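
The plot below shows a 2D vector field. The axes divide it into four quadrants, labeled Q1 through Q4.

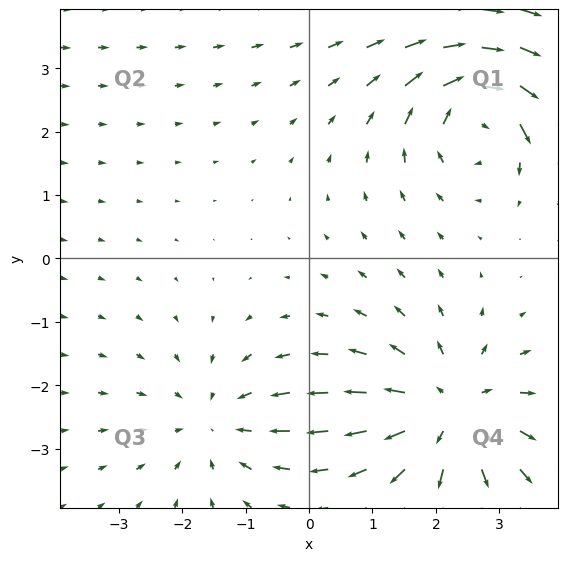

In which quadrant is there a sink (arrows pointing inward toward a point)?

Q3

The sink sits at approximately (-1.5, -2.6), which lies in quadrant Q3. The divergence there is about -3, negative as expected for a sink.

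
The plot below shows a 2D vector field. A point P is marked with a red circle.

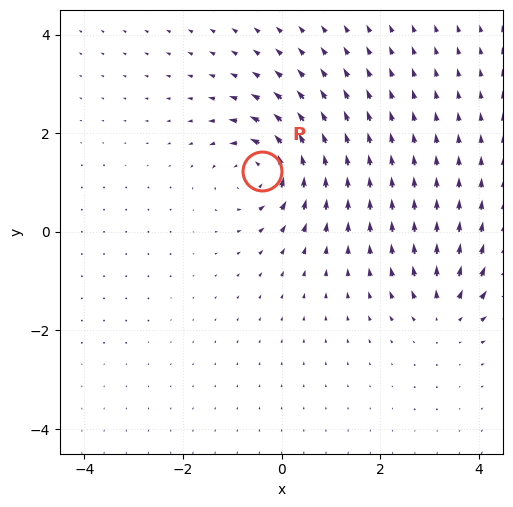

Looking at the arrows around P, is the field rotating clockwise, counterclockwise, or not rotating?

counterclockwise

Near P at (-0.4, 1.2) the arrows circulate counterclockwise. The curl (z-component) there is about +6; positive curl means counterclockwise rotation.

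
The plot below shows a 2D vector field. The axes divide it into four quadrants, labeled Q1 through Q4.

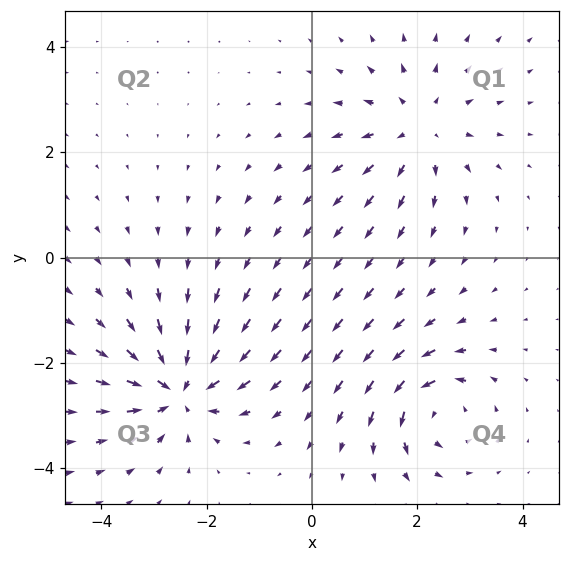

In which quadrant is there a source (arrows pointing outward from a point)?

The source sits at approximately (2.0, 2.4), which lies in quadrant Q1. The divergence there is about +3, positive as expected for a source.

Q1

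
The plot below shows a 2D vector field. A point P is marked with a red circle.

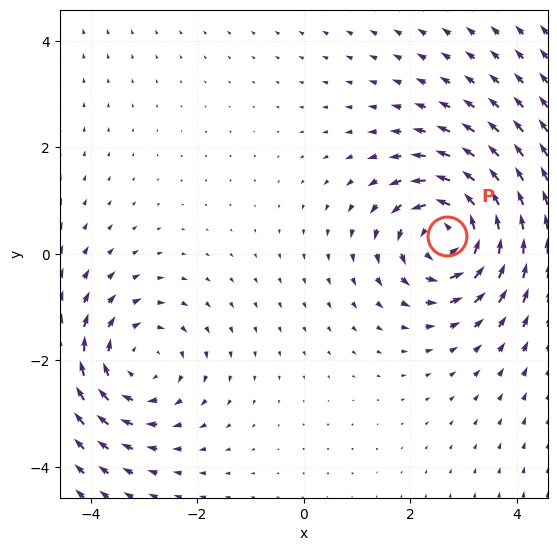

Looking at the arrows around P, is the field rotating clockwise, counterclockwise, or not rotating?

Near P at (2.7, 0.3) the arrows circulate counterclockwise. The curl (z-component) there is about +5; positive curl means counterclockwise rotation.

counterclockwise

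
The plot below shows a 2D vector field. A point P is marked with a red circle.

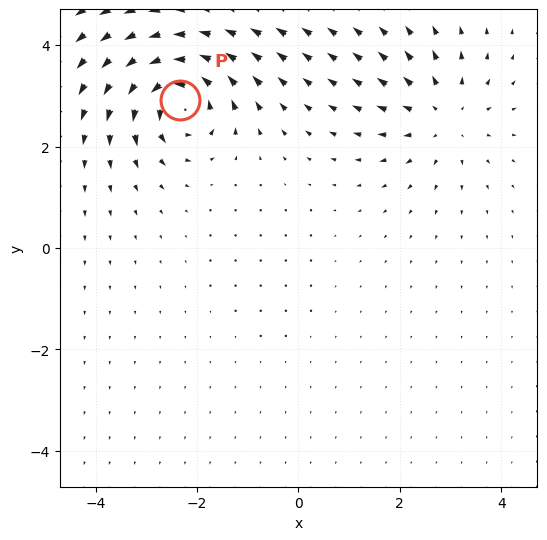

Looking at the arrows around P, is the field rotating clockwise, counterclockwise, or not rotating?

Near P at (-2.3, 2.9) the arrows circulate counterclockwise. The curl (z-component) there is about +7; positive curl means counterclockwise rotation.

counterclockwise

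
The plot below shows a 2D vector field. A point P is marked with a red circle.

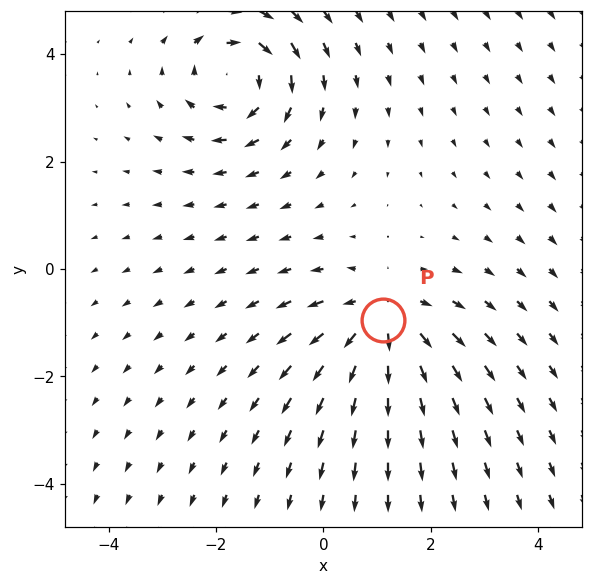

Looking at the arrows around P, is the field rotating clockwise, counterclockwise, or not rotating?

not rotating

Near P at (1.1, -1.0) the arrows show no circulation. The curl there is ≈0.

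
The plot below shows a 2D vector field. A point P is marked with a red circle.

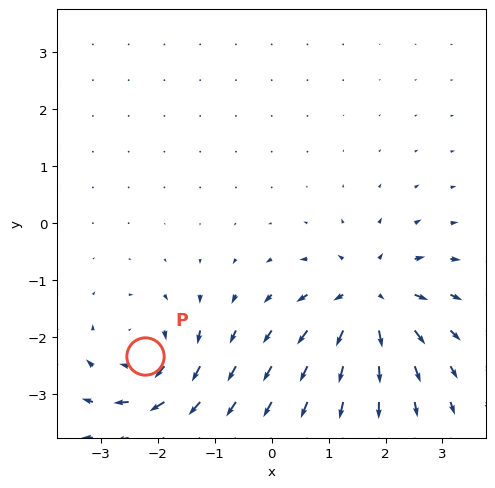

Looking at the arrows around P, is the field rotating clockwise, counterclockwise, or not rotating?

clockwise

Near P at (-2.2, -2.3) the arrows circulate clockwise. The curl (z-component) there is about -5; negative curl means clockwise rotation.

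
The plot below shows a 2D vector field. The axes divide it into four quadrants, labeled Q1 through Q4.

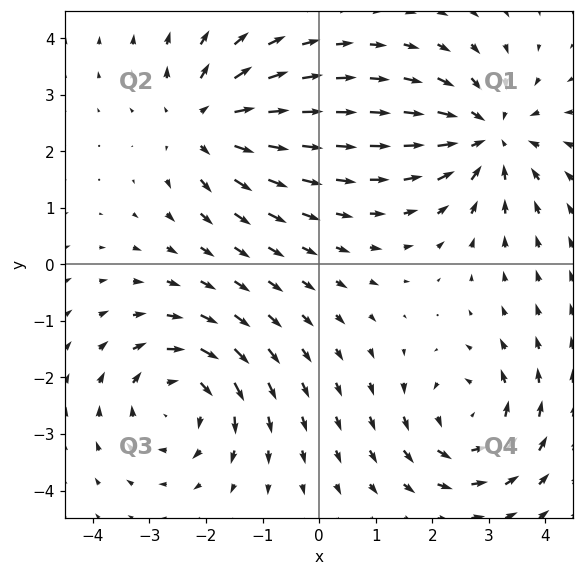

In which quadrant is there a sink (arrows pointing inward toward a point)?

The sink sits at approximately (3.0, 2.3), which lies in quadrant Q1. The divergence there is about -4, negative as expected for a sink.

Q1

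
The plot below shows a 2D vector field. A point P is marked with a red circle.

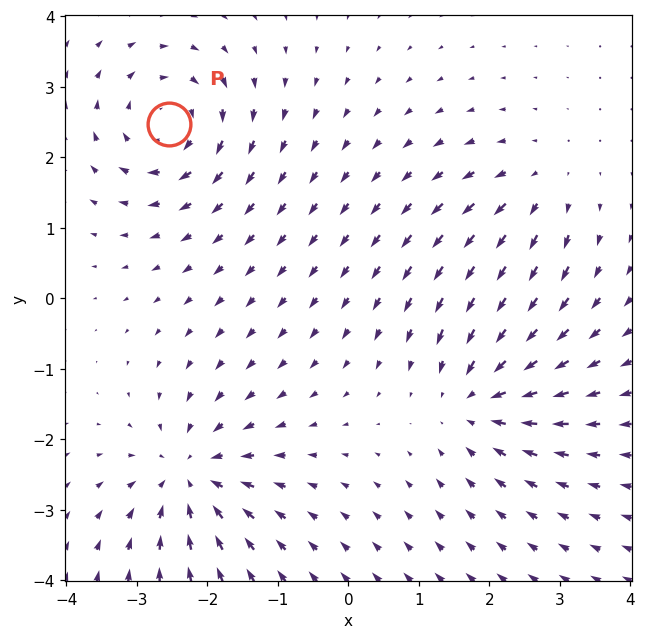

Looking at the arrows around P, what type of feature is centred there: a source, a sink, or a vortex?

At P (-2.5, 2.5) the arrows circulate clockwise. Divergence ≈0, curl about -5 — near-zero divergence with nonzero curl is a vortex.

vortex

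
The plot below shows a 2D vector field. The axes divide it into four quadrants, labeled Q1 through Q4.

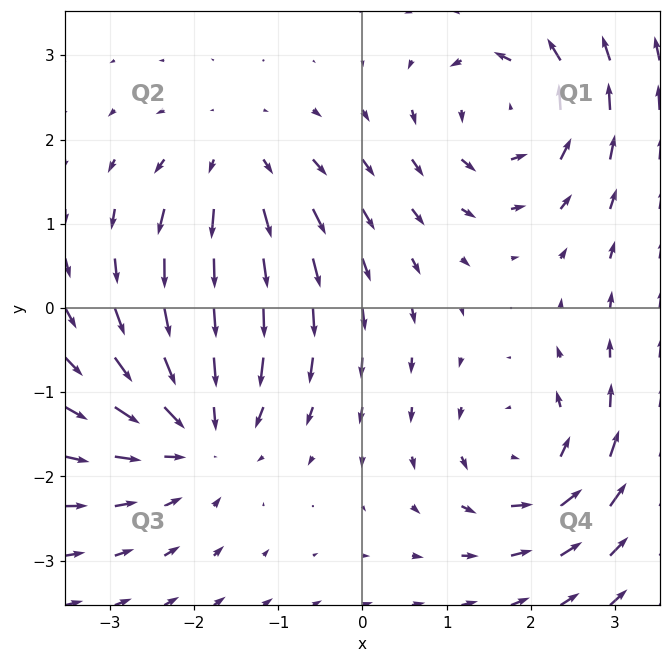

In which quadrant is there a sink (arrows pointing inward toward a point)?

The sink sits at approximately (-1.9, -1.4), which lies in quadrant Q3. The divergence there is about -4, negative as expected for a sink.

Q3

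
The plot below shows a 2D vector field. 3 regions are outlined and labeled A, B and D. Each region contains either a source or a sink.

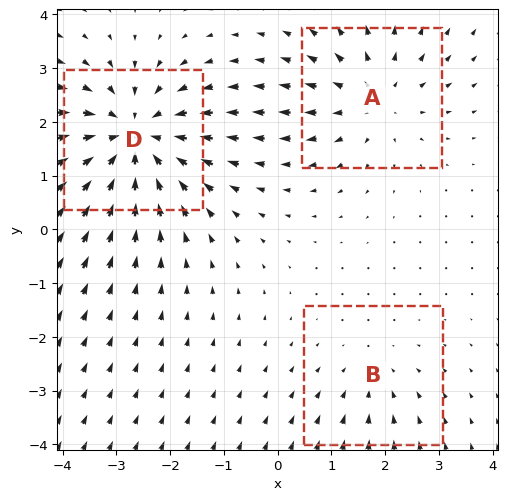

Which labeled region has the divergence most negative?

D

Divergence at each region's feature centre — A: about +3, B: about -2, D: about -4. Region D is most negative.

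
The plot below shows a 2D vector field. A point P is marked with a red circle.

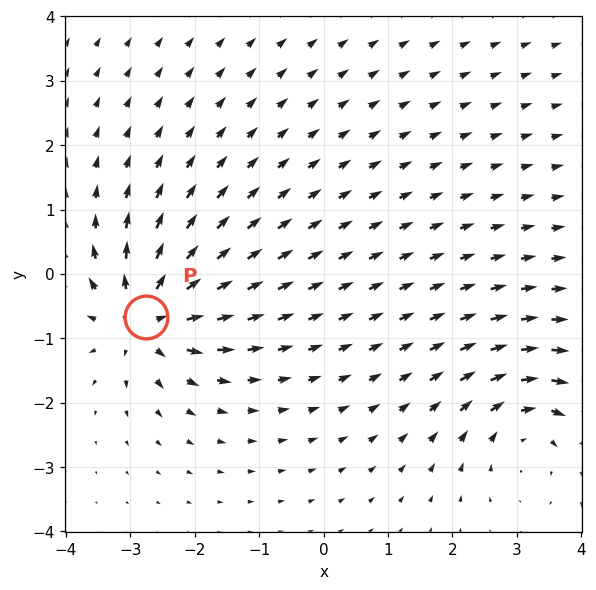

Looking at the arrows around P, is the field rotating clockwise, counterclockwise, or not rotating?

Near P at (-2.8, -0.7) the arrows show no circulation. The curl there is ≈0.

not rotating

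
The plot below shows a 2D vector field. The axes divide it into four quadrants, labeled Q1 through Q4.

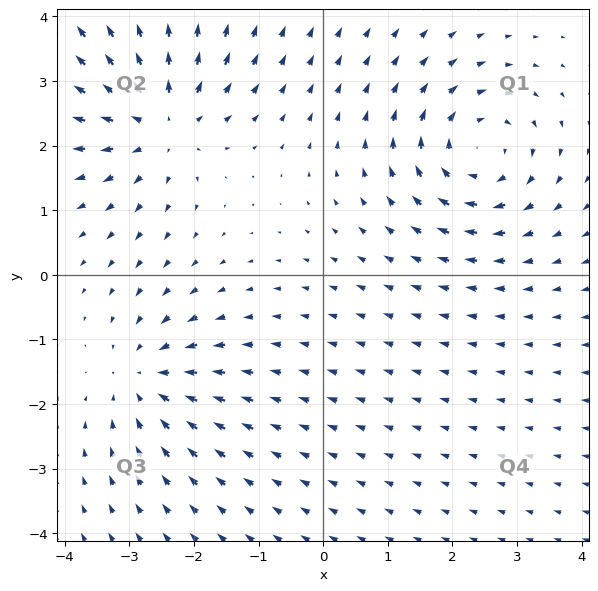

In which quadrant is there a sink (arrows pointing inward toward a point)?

Q3

The sink sits at approximately (-2.8, -1.6), which lies in quadrant Q3. The divergence there is about -4, negative as expected for a sink.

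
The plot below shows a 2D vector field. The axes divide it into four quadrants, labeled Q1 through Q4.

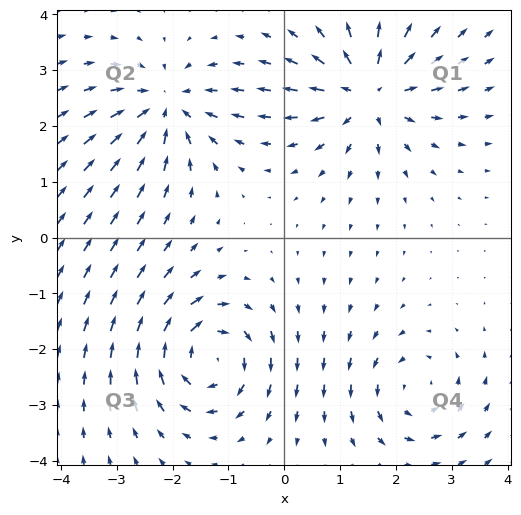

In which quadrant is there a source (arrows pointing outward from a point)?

The source sits at approximately (1.5, 2.6), which lies in quadrant Q1. The divergence there is about +6, positive as expected for a source.

Q1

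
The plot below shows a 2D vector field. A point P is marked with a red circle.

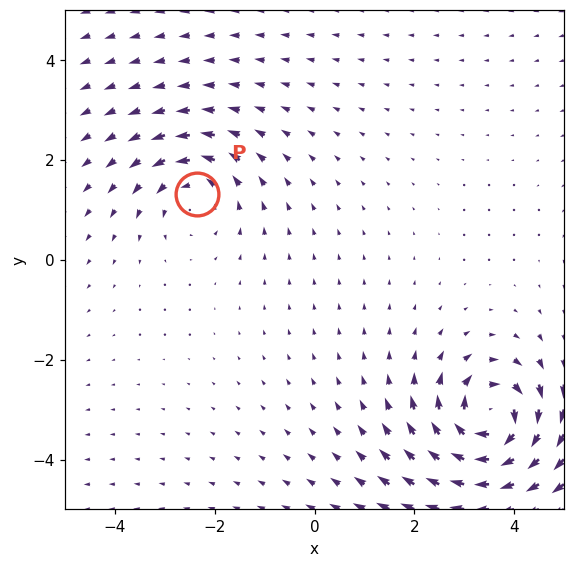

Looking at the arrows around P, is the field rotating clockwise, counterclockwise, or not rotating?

Near P at (-2.4, 1.3) the arrows circulate counterclockwise. The curl (z-component) there is about +3; positive curl means counterclockwise rotation.

counterclockwise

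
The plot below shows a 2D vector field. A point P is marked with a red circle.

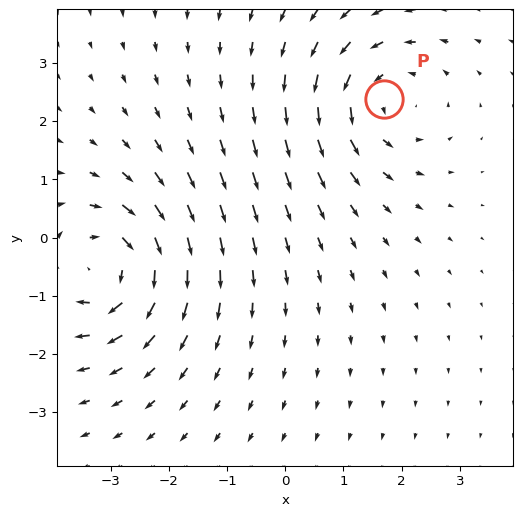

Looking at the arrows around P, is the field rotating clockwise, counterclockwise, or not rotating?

Near P at (1.7, 2.4) the arrows circulate counterclockwise. The curl (z-component) there is about +3; positive curl means counterclockwise rotation.

counterclockwise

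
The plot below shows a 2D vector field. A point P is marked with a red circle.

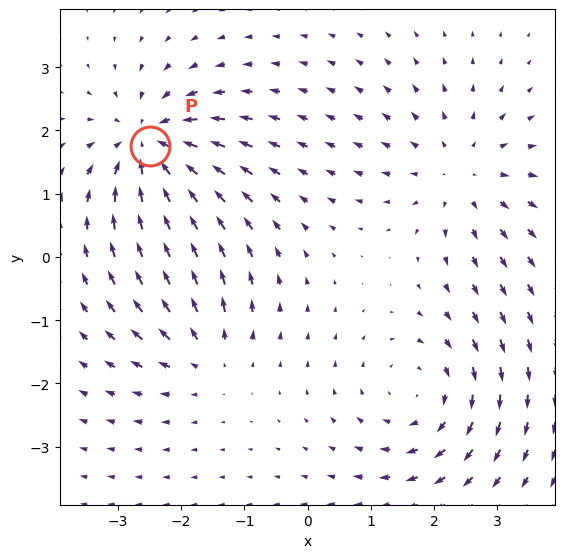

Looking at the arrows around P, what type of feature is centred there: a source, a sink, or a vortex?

At P (-2.5, 1.8) the arrows converge inward. Divergence about -6, curl ≈0 — negative divergence with near-zero curl is a sink.

sink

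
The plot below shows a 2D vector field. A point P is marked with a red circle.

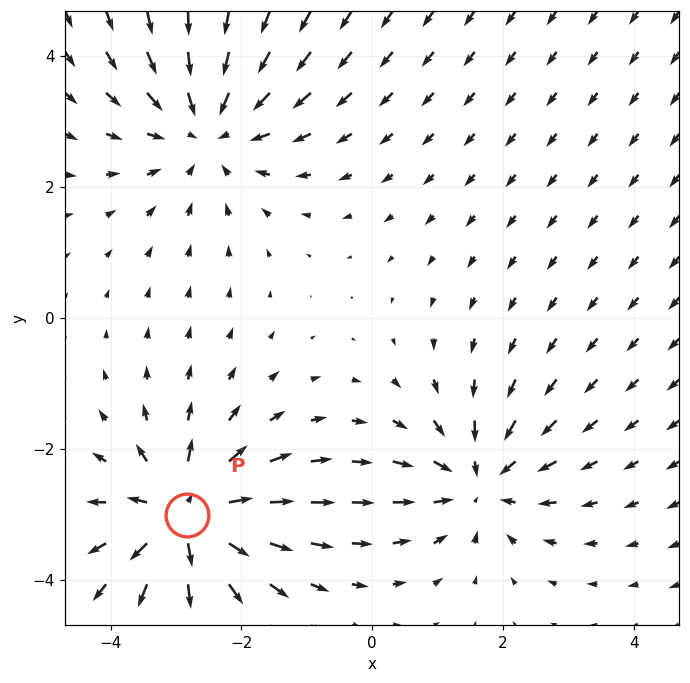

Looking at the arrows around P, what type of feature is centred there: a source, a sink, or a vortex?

At P (-2.8, -3.0) the arrows spread outward. Divergence about +5, curl ≈0 — positive divergence with near-zero curl is a source.

source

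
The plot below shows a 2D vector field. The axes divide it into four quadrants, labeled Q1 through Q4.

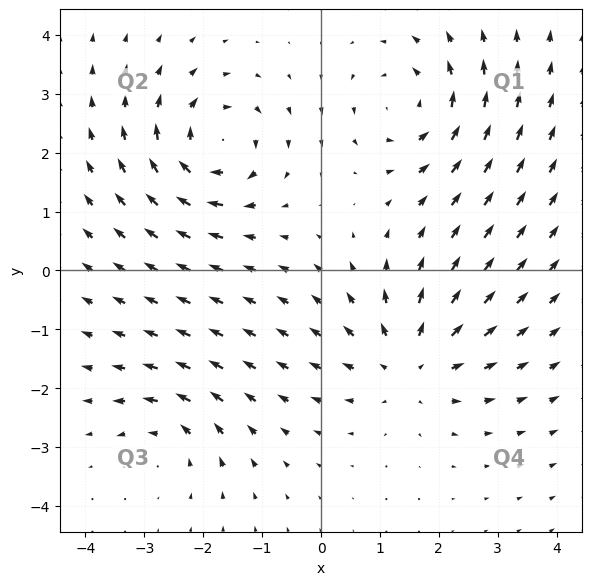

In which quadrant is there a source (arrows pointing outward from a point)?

Q4

The source sits at approximately (1.5, -1.6), which lies in quadrant Q4. The divergence there is about +4, positive as expected for a source.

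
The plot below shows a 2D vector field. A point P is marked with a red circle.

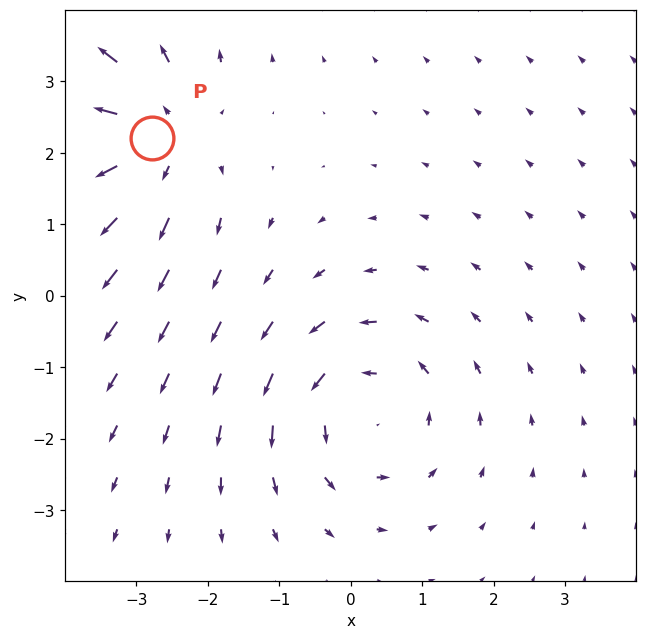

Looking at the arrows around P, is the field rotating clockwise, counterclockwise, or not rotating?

Near P at (-2.8, 2.2) the arrows show no circulation. The curl there is ≈0.

not rotating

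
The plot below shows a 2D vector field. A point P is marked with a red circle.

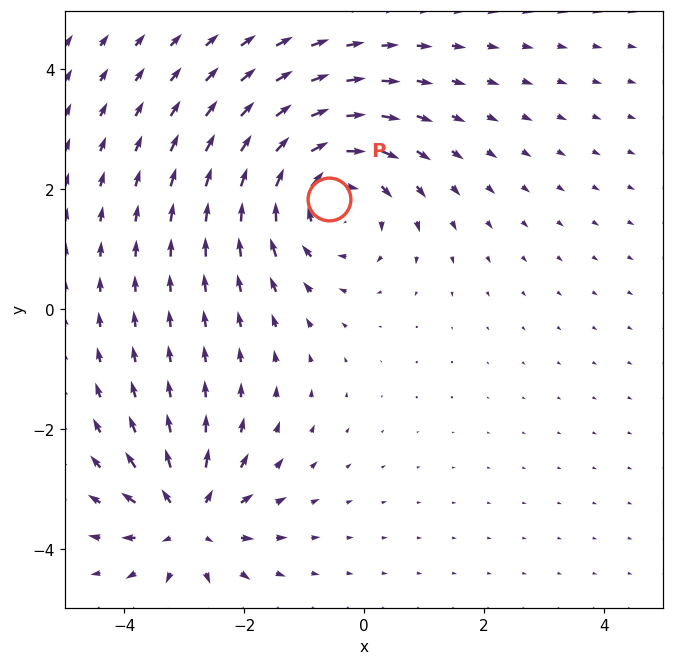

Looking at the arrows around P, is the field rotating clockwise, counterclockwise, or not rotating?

Near P at (-0.6, 1.8) the arrows circulate clockwise. The curl (z-component) there is about -3; negative curl means clockwise rotation.

clockwise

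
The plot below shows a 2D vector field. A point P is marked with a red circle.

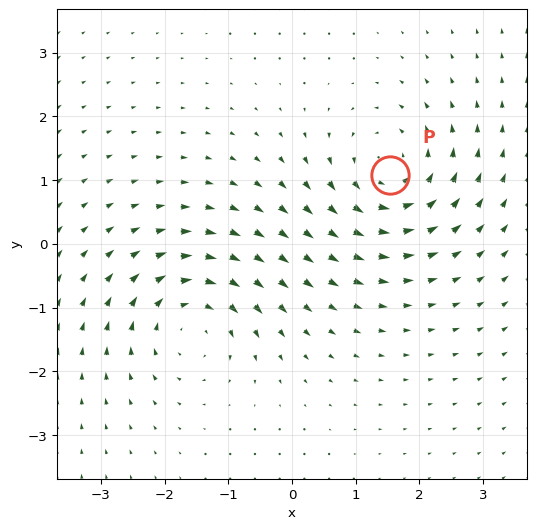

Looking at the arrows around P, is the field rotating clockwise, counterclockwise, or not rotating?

counterclockwise

Near P at (1.5, 1.1) the arrows circulate counterclockwise. The curl (z-component) there is about +5; positive curl means counterclockwise rotation.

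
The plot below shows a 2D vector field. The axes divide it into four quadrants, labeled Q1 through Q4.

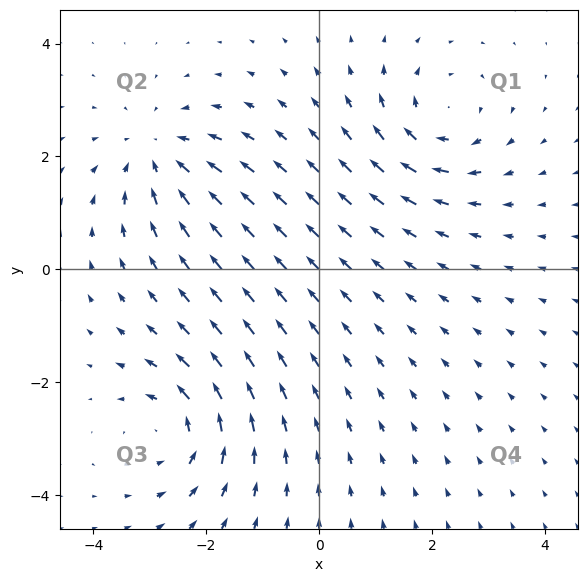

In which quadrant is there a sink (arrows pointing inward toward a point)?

Q2

The sink sits at approximately (-2.9, 2.0), which lies in quadrant Q2. The divergence there is about -4, negative as expected for a sink.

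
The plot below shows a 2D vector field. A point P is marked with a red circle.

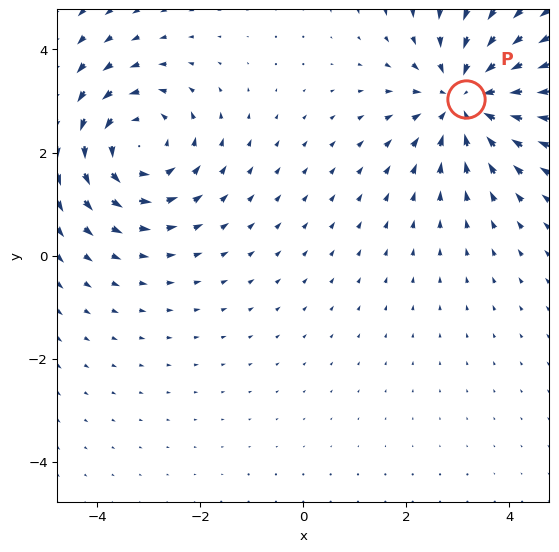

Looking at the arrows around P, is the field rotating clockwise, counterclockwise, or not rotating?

not rotating

Near P at (3.2, 3.0) the arrows show no circulation. The curl there is ≈0.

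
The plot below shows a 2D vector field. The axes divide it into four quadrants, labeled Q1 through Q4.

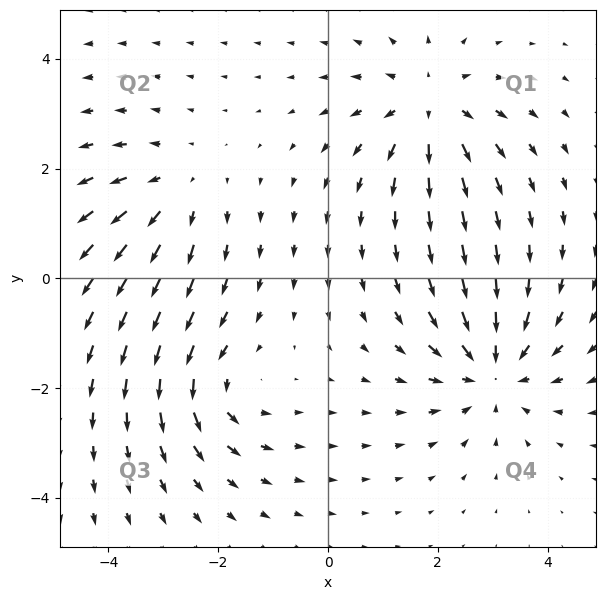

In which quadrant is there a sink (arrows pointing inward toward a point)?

Q4

The sink sits at approximately (3.0, -1.7), which lies in quadrant Q4. The divergence there is about -4, negative as expected for a sink.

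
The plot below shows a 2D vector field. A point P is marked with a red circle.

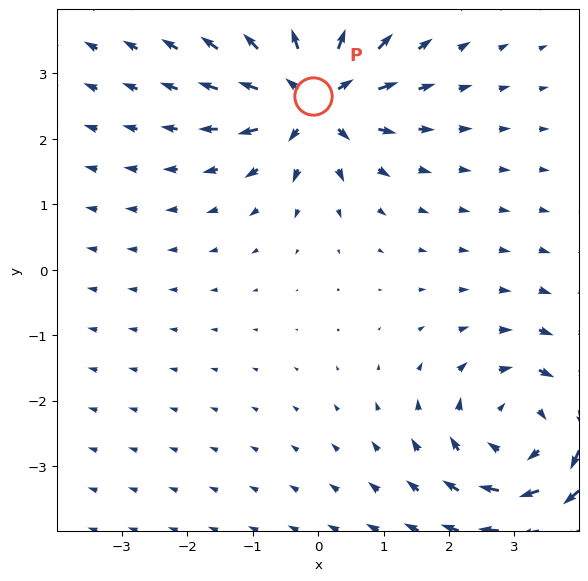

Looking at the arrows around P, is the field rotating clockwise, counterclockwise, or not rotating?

not rotating

Near P at (-0.1, 2.6) the arrows show no circulation. The curl there is ≈0.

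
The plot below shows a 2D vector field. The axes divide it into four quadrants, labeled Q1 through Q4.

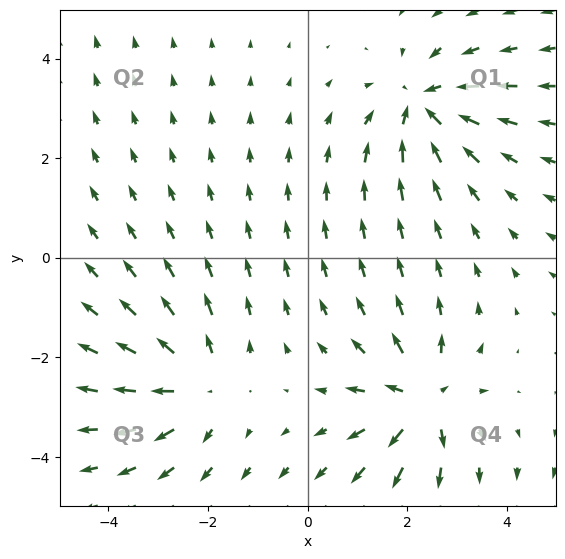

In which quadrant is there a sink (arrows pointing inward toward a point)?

Q1

The sink sits at approximately (2.3, 3.1), which lies in quadrant Q1. The divergence there is about -3, negative as expected for a sink.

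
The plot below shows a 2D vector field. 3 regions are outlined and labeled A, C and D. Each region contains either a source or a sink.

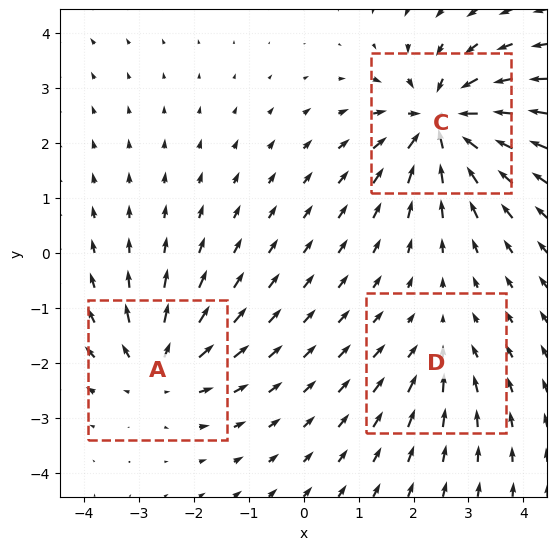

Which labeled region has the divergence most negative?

Divergence at each region's feature centre — A: about +4, C: about -6, D: about -2. Region C is most negative.

C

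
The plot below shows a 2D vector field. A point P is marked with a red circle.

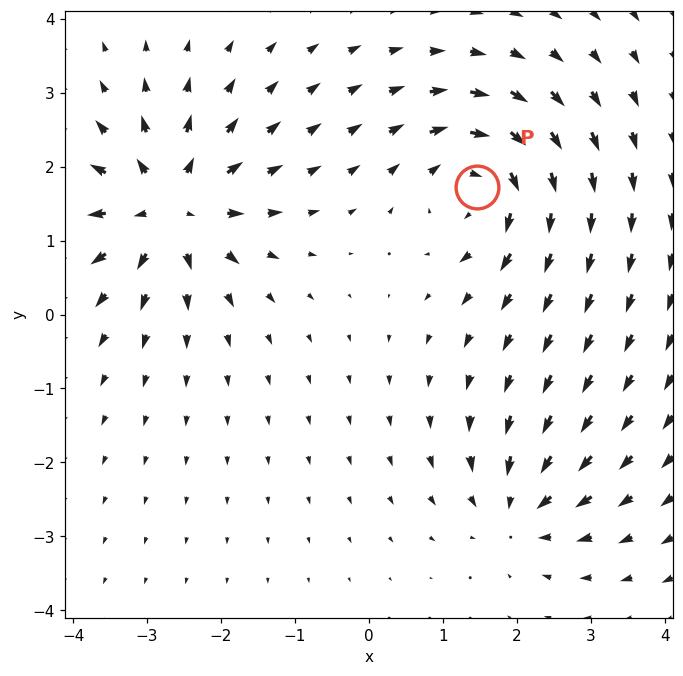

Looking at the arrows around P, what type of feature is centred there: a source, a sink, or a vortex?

vortex

At P (1.5, 1.7) the arrows circulate clockwise. Divergence ≈0, curl about -6 — near-zero divergence with nonzero curl is a vortex.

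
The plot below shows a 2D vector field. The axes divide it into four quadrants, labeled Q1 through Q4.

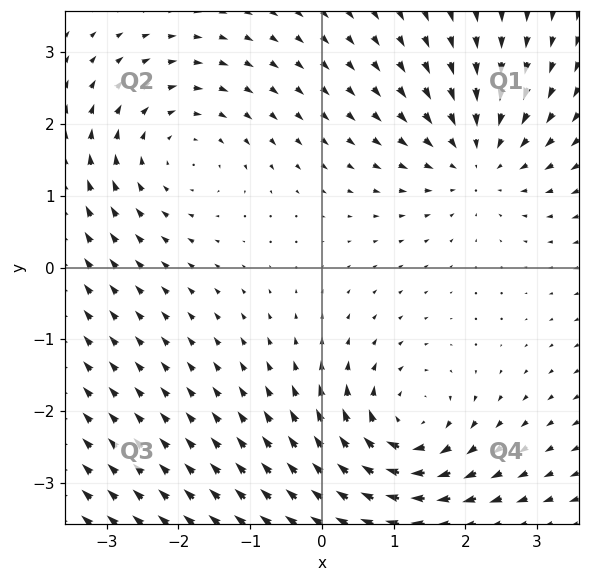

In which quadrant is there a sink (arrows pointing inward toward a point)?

Q1

The sink sits at approximately (2.2, 1.5), which lies in quadrant Q1. The divergence there is about -4, negative as expected for a sink.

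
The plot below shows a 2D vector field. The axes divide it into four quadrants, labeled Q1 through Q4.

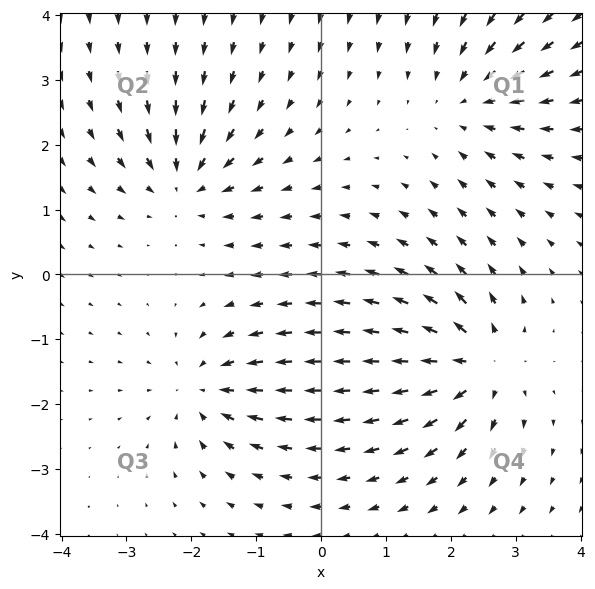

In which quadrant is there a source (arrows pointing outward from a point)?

Q4

The source sits at approximately (2.4, -1.4), which lies in quadrant Q4. The divergence there is about +6, positive as expected for a source.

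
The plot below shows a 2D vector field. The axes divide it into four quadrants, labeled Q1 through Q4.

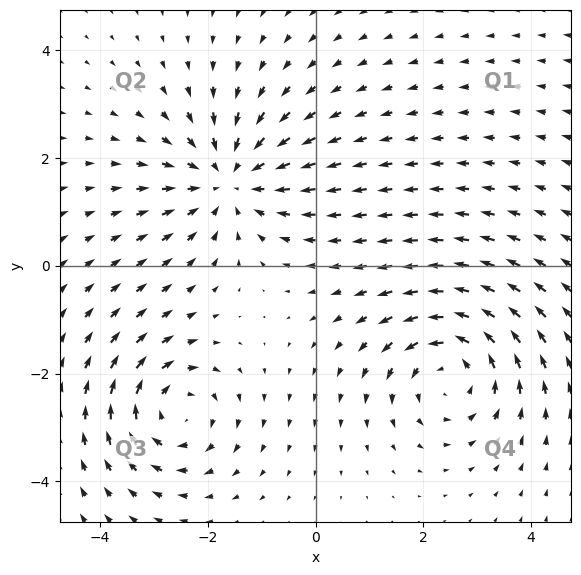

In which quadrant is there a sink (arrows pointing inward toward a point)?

Q2

The sink sits at approximately (-1.6, 1.6), which lies in quadrant Q2. The divergence there is about -3, negative as expected for a sink.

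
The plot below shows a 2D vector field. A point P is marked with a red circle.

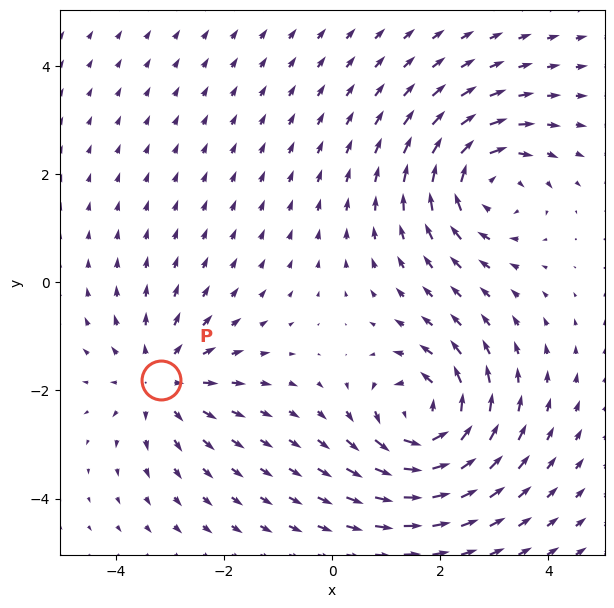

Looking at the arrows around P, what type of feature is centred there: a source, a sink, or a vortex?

source

At P (-3.2, -1.8) the arrows spread outward. Divergence about +4, curl ≈0 — positive divergence with near-zero curl is a source.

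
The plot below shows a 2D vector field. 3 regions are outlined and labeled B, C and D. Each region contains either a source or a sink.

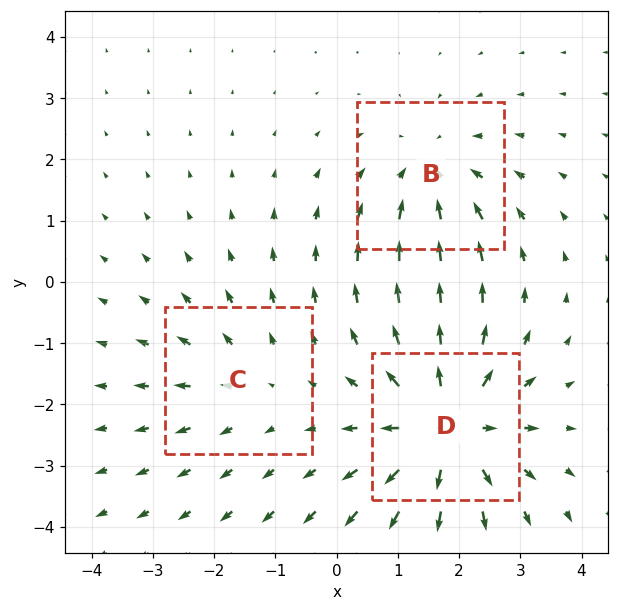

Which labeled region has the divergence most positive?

Divergence at each region's feature centre — B: about -3, C: about +2, D: about +5. Region D is most positive.

D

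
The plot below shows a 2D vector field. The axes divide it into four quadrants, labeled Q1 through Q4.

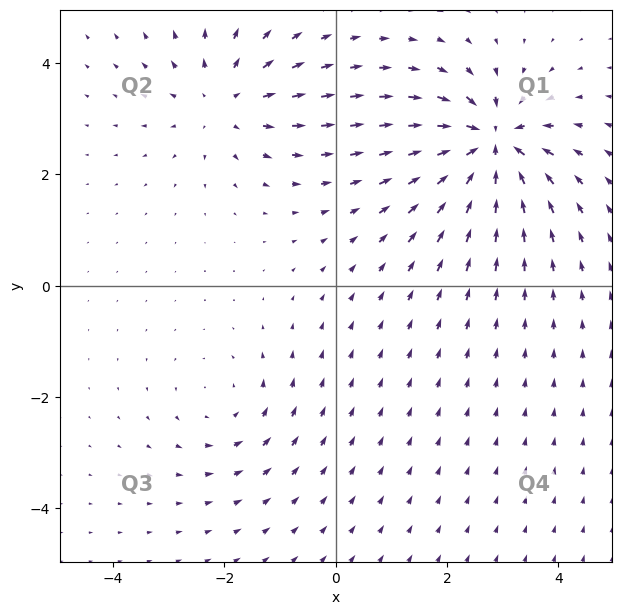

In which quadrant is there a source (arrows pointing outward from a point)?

Q2

The source sits at approximately (-2.0, 3.3), which lies in quadrant Q2. The divergence there is about +3, positive as expected for a source.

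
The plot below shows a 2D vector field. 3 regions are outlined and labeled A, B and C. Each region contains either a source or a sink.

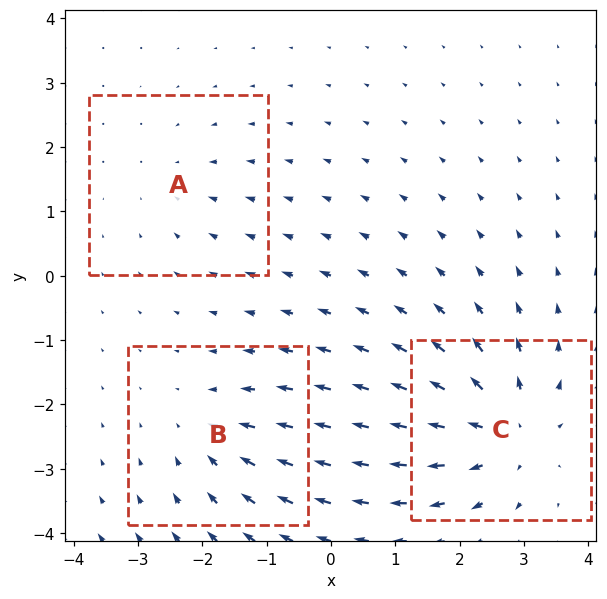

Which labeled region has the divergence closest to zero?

A

Divergence at each region's feature centre — A: about -2, B: about -3, C: about +5. Region A is closest to zero.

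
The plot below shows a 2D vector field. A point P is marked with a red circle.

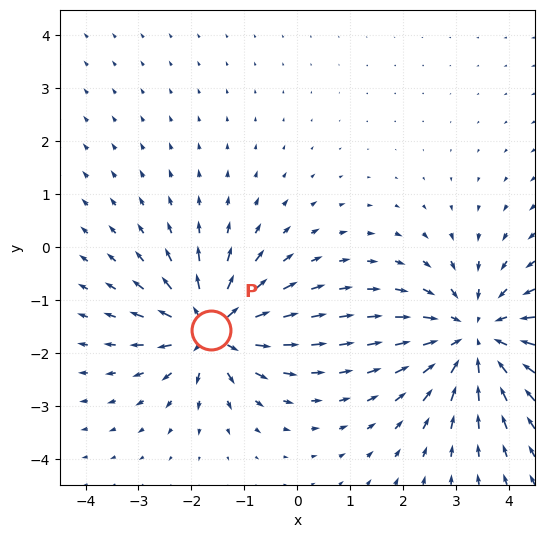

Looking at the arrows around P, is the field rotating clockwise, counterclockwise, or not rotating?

Near P at (-1.6, -1.6) the arrows show no circulation. The curl there is ≈0.

not rotating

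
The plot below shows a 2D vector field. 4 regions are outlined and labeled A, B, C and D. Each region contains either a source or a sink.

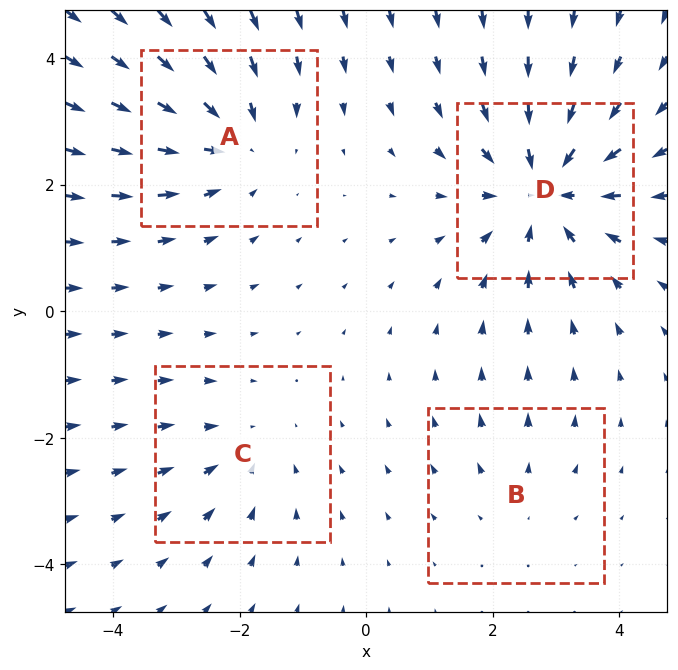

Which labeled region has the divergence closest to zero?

B

Divergence at each region's feature centre — A: about -4, B: about +2, C: about -3, D: about -6. Region B is closest to zero.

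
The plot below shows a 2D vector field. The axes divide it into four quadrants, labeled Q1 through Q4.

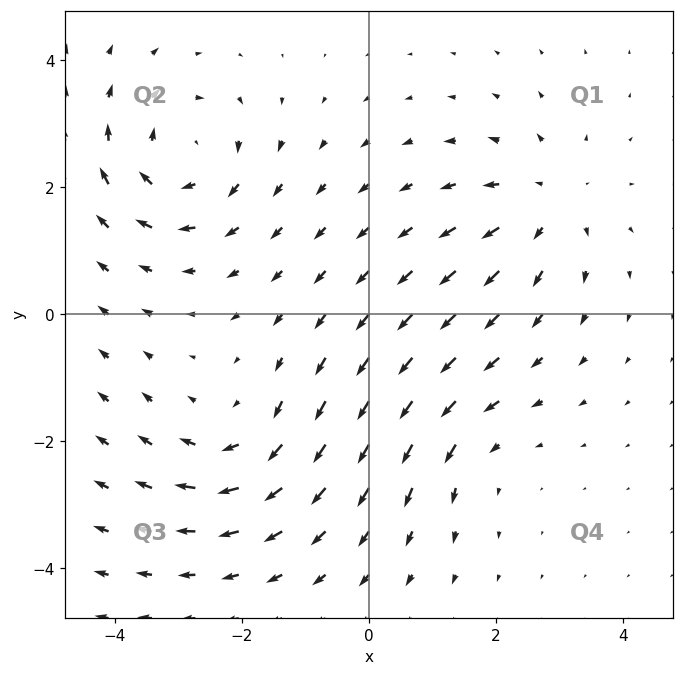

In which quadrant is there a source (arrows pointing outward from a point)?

Q1

The source sits at approximately (2.8, 1.7), which lies in quadrant Q1. The divergence there is about +4, positive as expected for a source.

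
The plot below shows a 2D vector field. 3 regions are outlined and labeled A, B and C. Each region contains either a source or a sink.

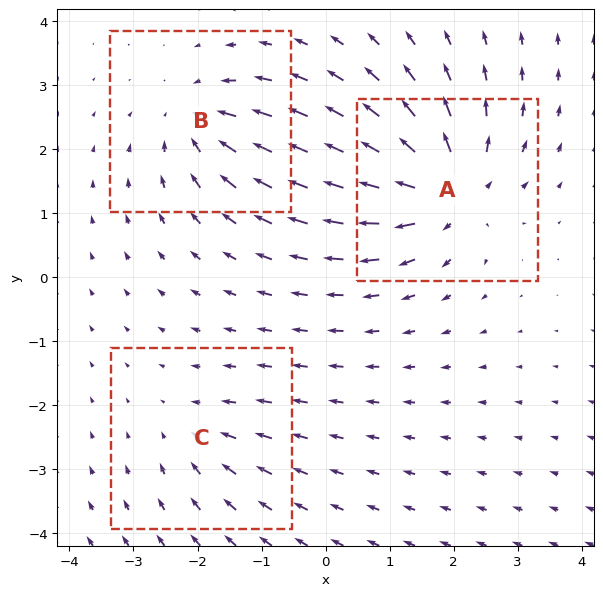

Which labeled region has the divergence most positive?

A

Divergence at each region's feature centre — A: about +6, B: about -4, C: about -2. Region A is most positive.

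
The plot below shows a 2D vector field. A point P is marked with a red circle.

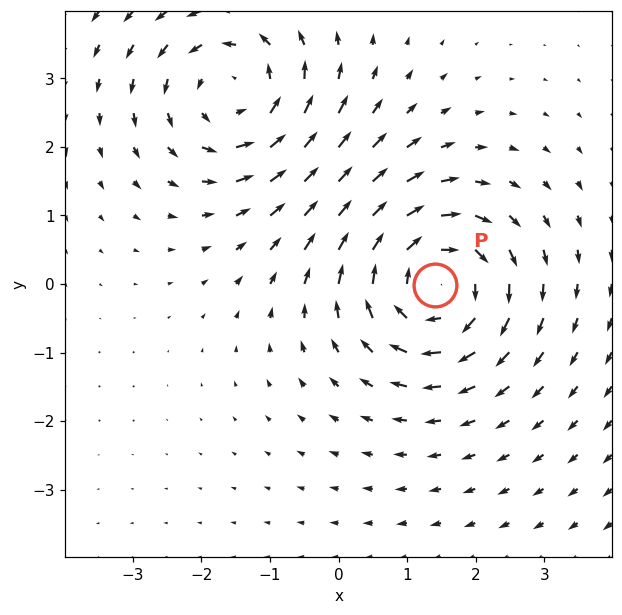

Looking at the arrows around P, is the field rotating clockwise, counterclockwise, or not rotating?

clockwise

Near P at (1.4, -0.0) the arrows circulate clockwise. The curl (z-component) there is about -5; negative curl means clockwise rotation.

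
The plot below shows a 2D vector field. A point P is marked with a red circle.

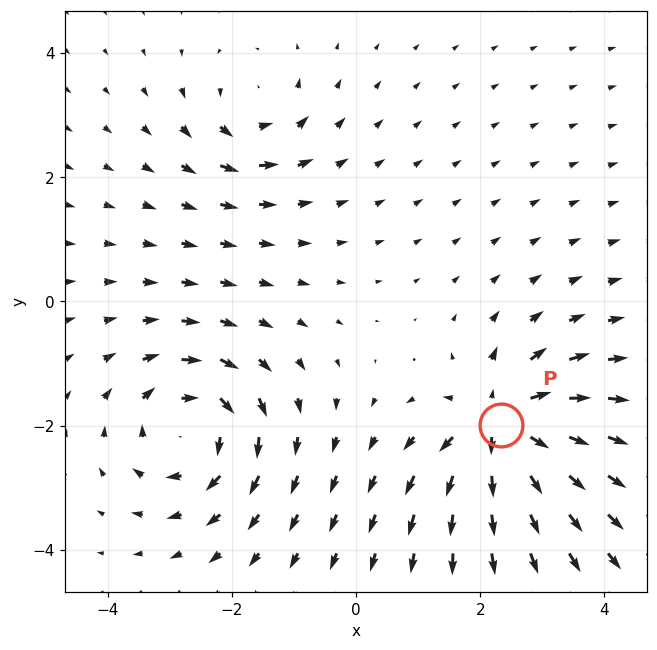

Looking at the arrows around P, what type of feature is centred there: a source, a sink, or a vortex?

source

At P (2.3, -2.0) the arrows spread outward. Divergence about +7, curl ≈0 — positive divergence with near-zero curl is a source.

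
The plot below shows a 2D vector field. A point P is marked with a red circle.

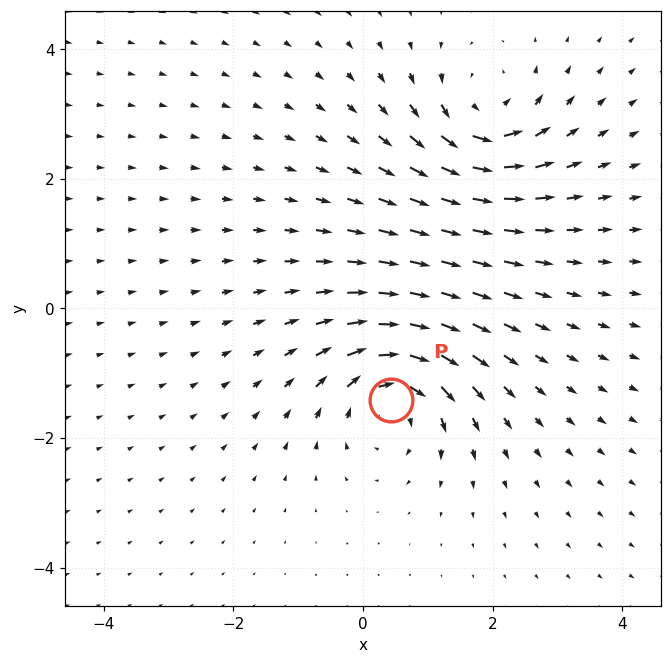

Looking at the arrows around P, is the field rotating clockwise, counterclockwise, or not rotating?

clockwise

Near P at (0.4, -1.4) the arrows circulate clockwise. The curl (z-component) there is about -6; negative curl means clockwise rotation.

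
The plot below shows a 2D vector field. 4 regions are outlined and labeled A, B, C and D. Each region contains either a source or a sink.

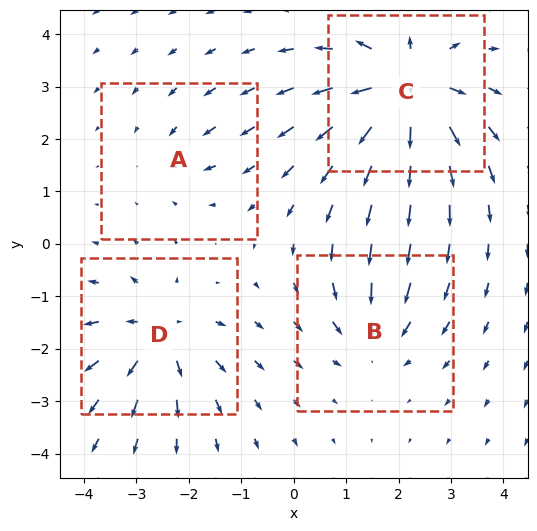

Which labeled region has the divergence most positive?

C

Divergence at each region's feature centre — A: about -2, B: about -4, C: about +8, D: about +5. Region C is most positive.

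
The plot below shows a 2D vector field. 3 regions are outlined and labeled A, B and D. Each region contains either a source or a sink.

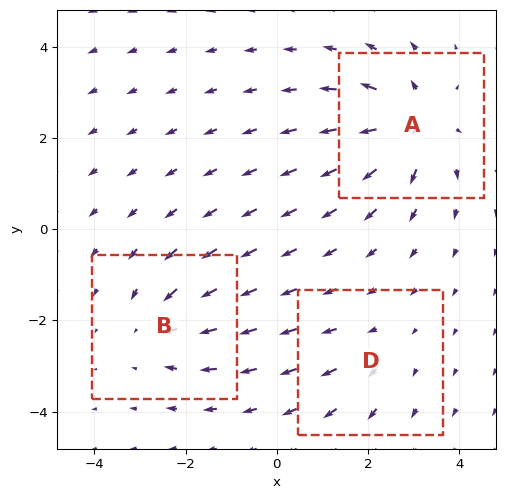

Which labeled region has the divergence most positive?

Divergence at each region's feature centre — A: about +5, B: about -3, D: about +2. Region A is most positive.

A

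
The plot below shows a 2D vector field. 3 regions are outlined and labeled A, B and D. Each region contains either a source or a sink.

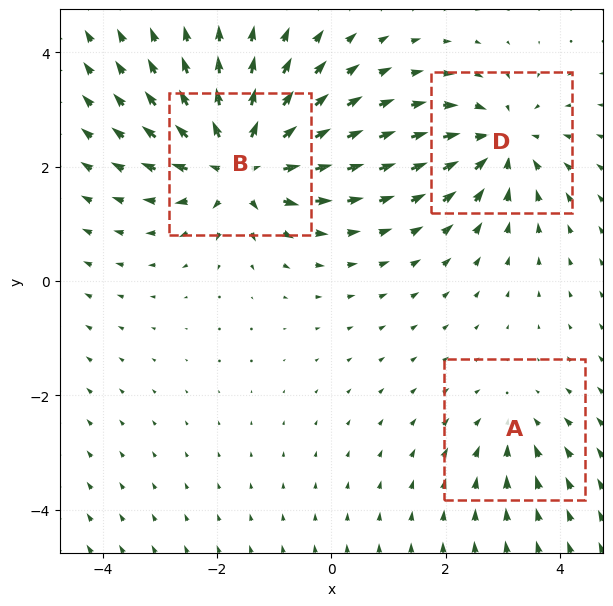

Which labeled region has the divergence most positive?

Divergence at each region's feature centre — A: about -2, B: about +6, D: about -4. Region B is most positive.

B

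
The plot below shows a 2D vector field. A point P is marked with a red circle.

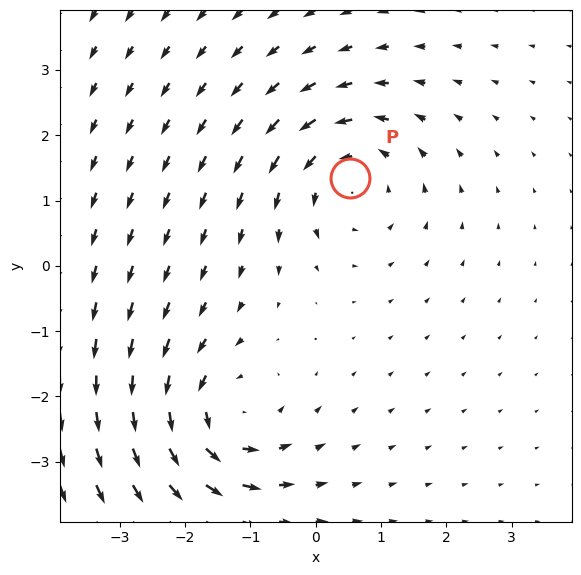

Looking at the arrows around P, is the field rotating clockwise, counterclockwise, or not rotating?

Near P at (0.5, 1.3) the arrows circulate counterclockwise. The curl (z-component) there is about +5; positive curl means counterclockwise rotation.

counterclockwise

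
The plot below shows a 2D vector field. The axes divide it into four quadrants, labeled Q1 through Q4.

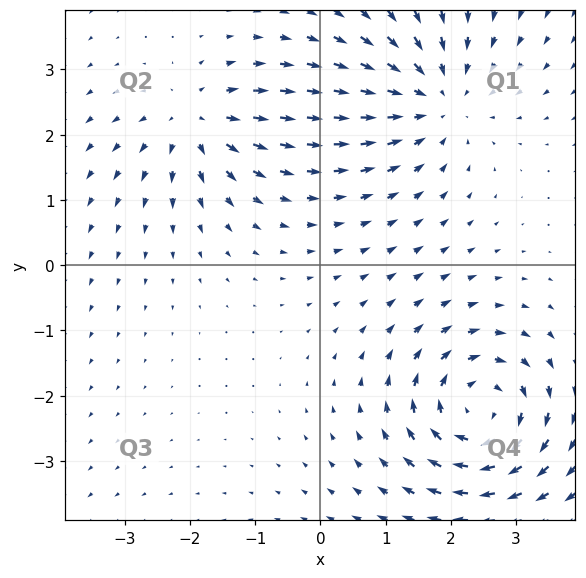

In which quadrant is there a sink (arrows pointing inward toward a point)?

The sink sits at approximately (1.8, 2.6), which lies in quadrant Q1. The divergence there is about -4, negative as expected for a sink.

Q1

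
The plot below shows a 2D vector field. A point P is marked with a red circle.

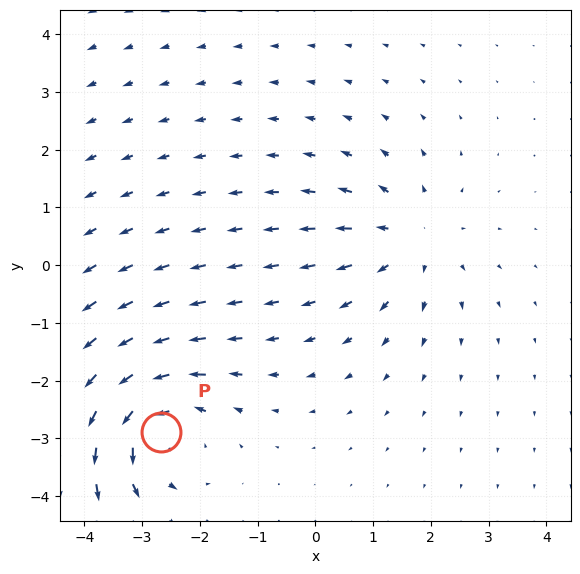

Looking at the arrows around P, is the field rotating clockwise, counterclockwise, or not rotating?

counterclockwise

Near P at (-2.7, -2.9) the arrows circulate counterclockwise. The curl (z-component) there is about +5; positive curl means counterclockwise rotation.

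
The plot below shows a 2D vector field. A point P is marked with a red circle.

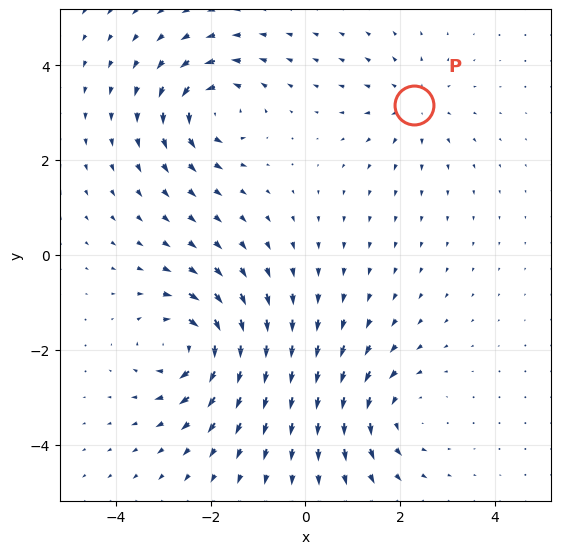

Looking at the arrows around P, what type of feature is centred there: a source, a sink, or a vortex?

At P (2.3, 3.2) the arrows spread outward. Divergence about +3, curl ≈0 — positive divergence with near-zero curl is a source.

source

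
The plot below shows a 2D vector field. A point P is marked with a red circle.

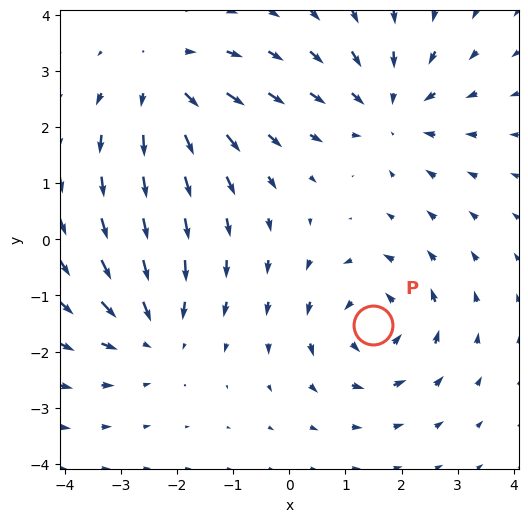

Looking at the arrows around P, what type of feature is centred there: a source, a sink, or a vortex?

vortex

At P (1.5, -1.5) the arrows circulate counterclockwise. Divergence ≈0, curl about +5 — near-zero divergence with nonzero curl is a vortex.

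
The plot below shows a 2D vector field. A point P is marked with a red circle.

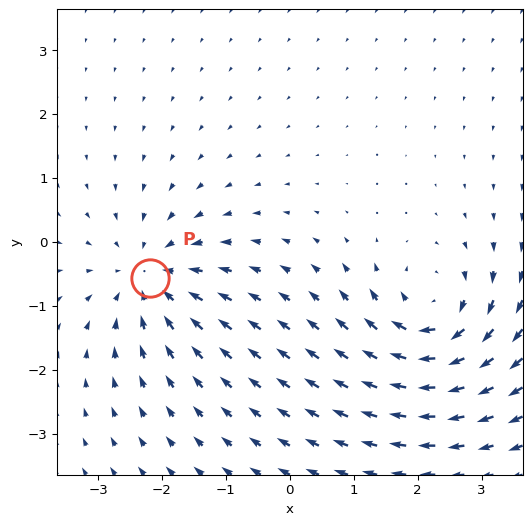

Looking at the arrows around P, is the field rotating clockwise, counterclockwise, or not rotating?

Near P at (-2.2, -0.6) the arrows show no circulation. The curl there is ≈0.

not rotating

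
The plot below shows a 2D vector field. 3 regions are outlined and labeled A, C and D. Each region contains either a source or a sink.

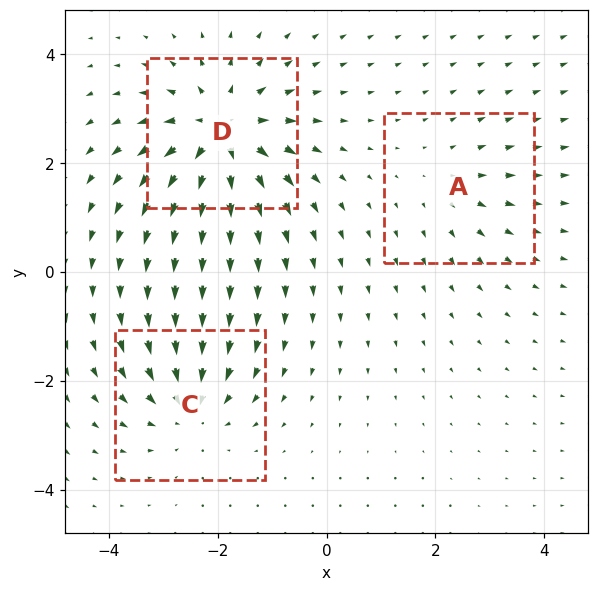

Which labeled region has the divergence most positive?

D

Divergence at each region's feature centre — A: about +2, C: about -4, D: about +5. Region D is most positive.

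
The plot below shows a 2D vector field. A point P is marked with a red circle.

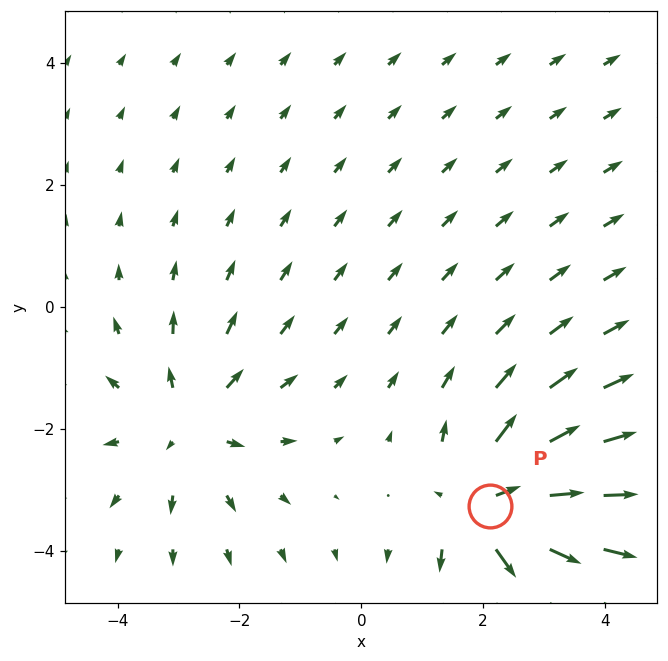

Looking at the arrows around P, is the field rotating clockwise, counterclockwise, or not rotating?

Near P at (2.1, -3.3) the arrows show no circulation. The curl there is ≈0.

not rotating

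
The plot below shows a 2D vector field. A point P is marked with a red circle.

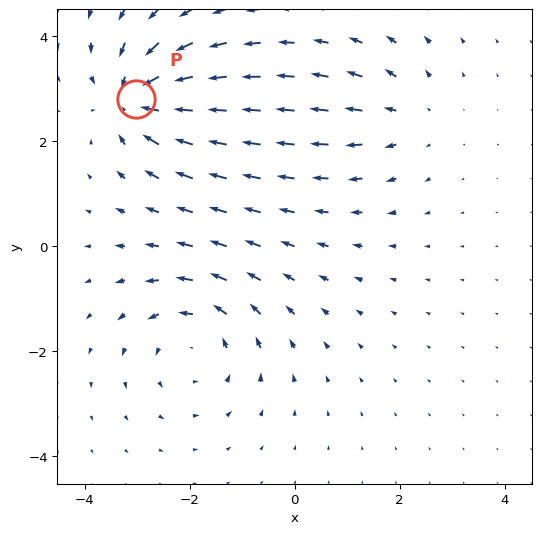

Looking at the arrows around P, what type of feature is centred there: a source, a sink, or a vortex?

At P (-3.0, 2.8) the arrows converge inward. Divergence about -6, curl ≈0 — negative divergence with near-zero curl is a sink.

sink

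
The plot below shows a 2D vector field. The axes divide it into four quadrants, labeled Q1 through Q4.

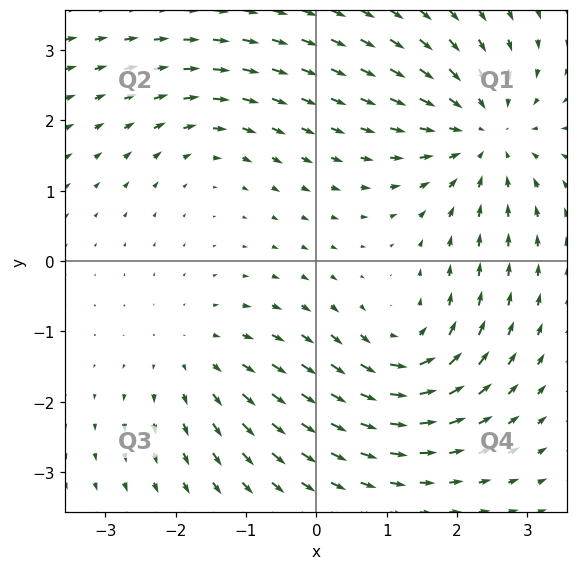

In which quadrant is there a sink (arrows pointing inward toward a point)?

Q1

The sink sits at approximately (2.4, 1.8), which lies in quadrant Q1. The divergence there is about -5, negative as expected for a sink.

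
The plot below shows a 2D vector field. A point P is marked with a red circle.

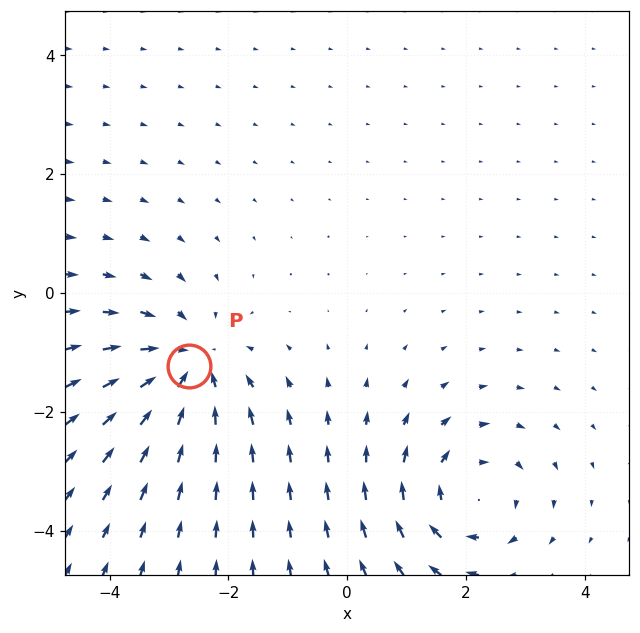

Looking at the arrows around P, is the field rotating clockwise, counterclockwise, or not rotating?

Near P at (-2.7, -1.2) the arrows show no circulation. The curl there is ≈0.

not rotating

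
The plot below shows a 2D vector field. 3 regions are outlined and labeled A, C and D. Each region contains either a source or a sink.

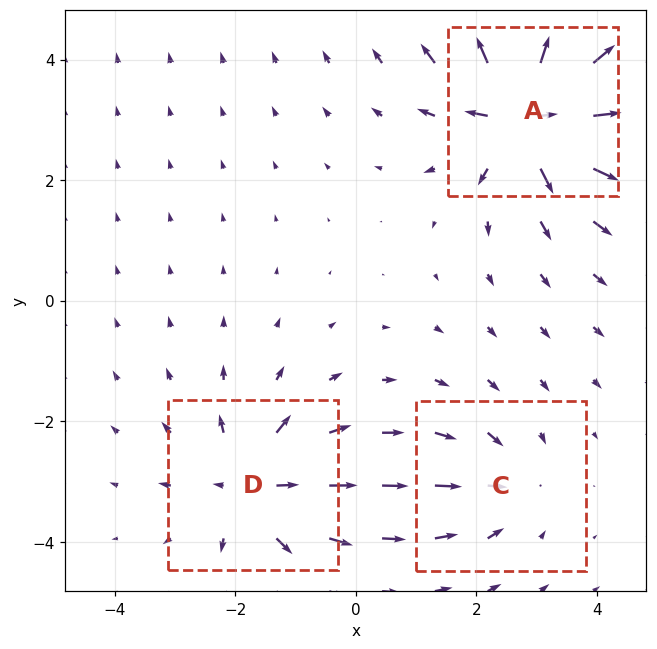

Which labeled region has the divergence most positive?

A

Divergence at each region's feature centre — A: about +6, C: about -2, D: about +4. Region A is most positive.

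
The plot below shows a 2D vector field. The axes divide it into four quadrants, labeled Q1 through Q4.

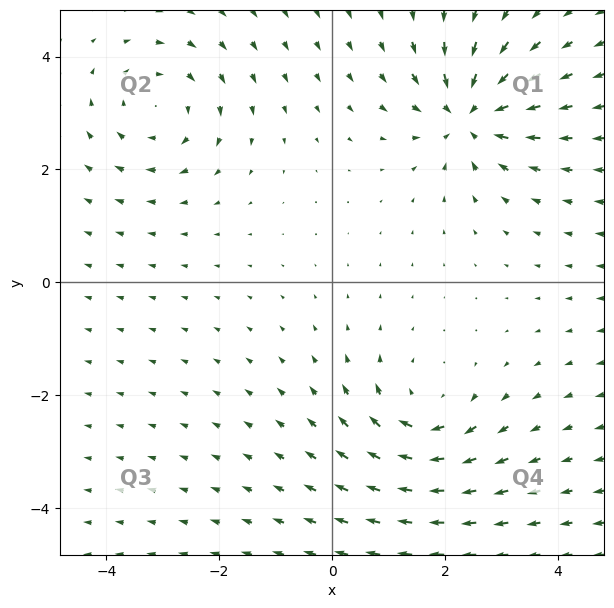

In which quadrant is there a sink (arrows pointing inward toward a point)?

The sink sits at approximately (2.4, 3.0), which lies in quadrant Q1. The divergence there is about -4, negative as expected for a sink.

Q1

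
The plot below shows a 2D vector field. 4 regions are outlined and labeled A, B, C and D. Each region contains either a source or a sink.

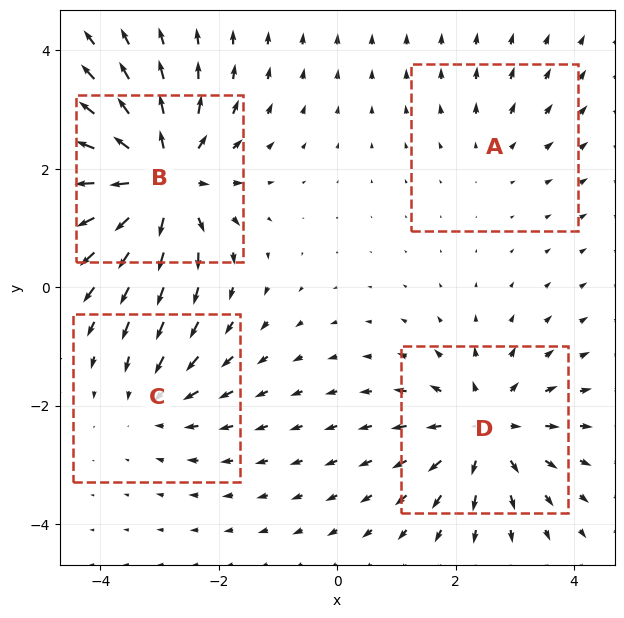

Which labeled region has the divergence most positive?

B

Divergence at each region's feature centre — A: about +2, B: about +7, C: about -3, D: about +5. Region B is most positive.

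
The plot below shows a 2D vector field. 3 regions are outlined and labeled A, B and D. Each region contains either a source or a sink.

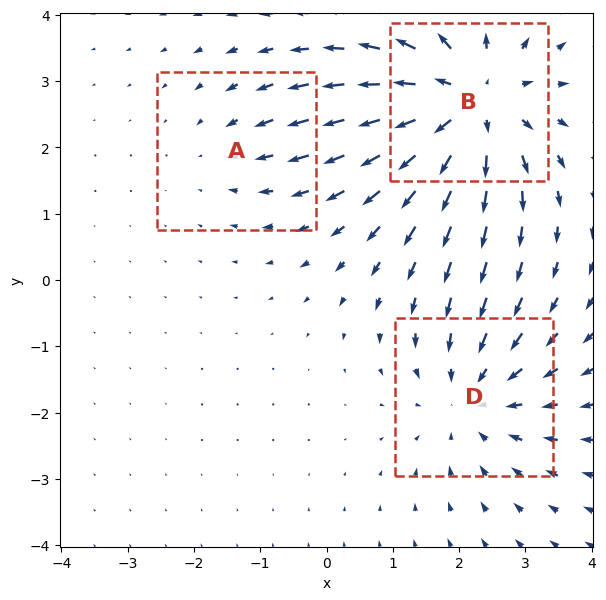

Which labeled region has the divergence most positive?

Divergence at each region's feature centre — A: about -2, B: about +5, D: about -3. Region B is most positive.

B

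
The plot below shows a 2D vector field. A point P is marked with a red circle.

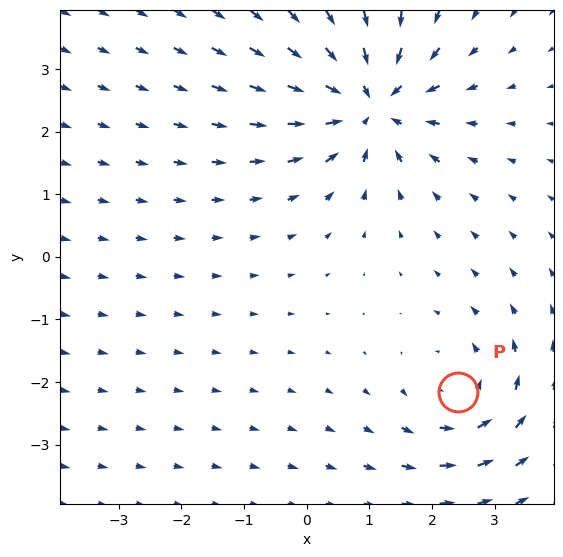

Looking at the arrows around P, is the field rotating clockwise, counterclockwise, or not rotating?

Near P at (2.4, -2.2) the arrows circulate counterclockwise. The curl (z-component) there is about +3; positive curl means counterclockwise rotation.

counterclockwise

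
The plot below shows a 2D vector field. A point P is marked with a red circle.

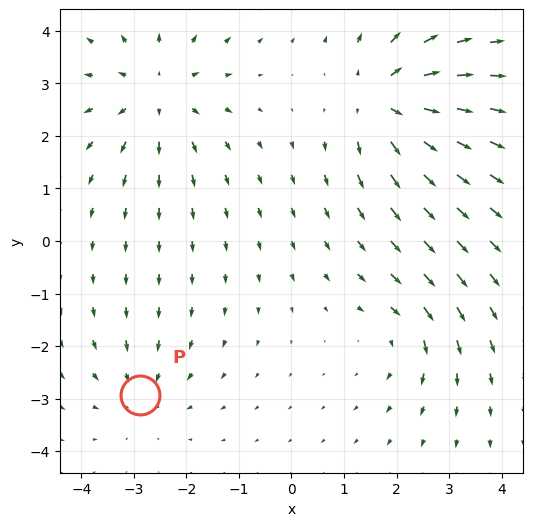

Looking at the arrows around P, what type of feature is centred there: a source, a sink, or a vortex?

sink

At P (-2.9, -2.9) the arrows converge inward. Divergence about -3, curl ≈0 — negative divergence with near-zero curl is a sink.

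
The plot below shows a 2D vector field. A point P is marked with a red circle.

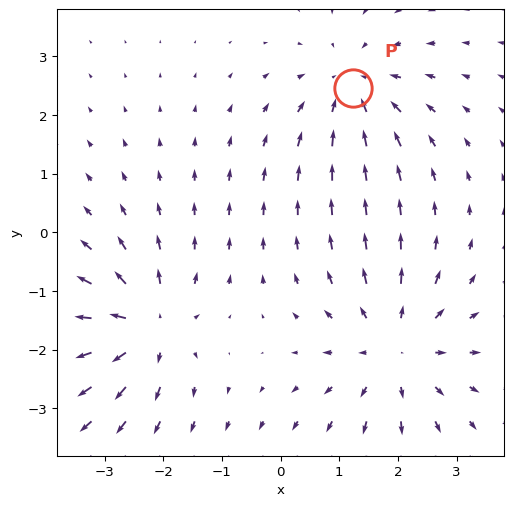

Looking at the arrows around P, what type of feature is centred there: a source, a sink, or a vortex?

At P (1.2, 2.5) the arrows converge inward. Divergence about -4, curl ≈0 — negative divergence with near-zero curl is a sink.

sink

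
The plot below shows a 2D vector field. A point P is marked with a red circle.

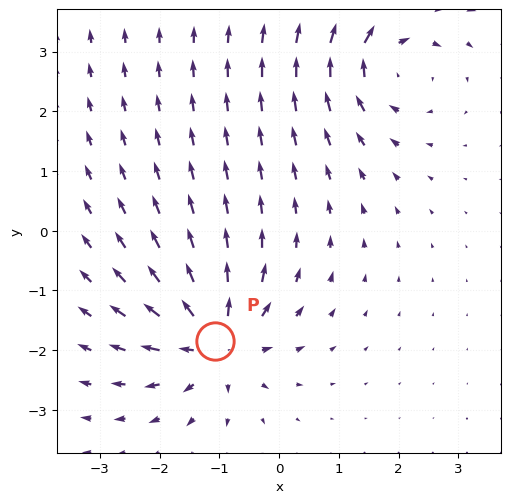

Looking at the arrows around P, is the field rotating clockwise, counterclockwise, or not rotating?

not rotating

Near P at (-1.1, -1.8) the arrows show no circulation. The curl there is ≈0.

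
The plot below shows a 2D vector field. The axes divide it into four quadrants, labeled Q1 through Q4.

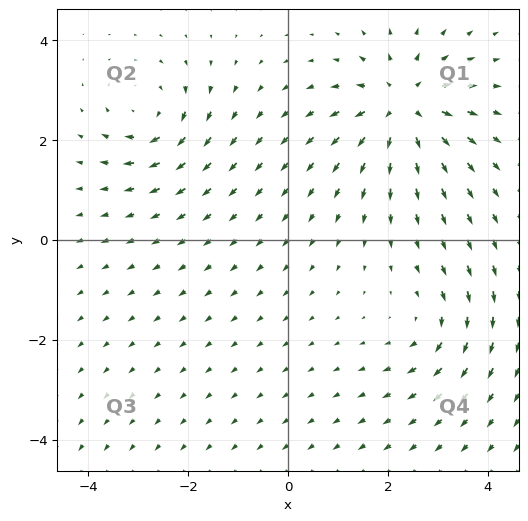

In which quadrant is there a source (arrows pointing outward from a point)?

The source sits at approximately (2.3, 2.7), which lies in quadrant Q1. The divergence there is about +5, positive as expected for a source.

Q1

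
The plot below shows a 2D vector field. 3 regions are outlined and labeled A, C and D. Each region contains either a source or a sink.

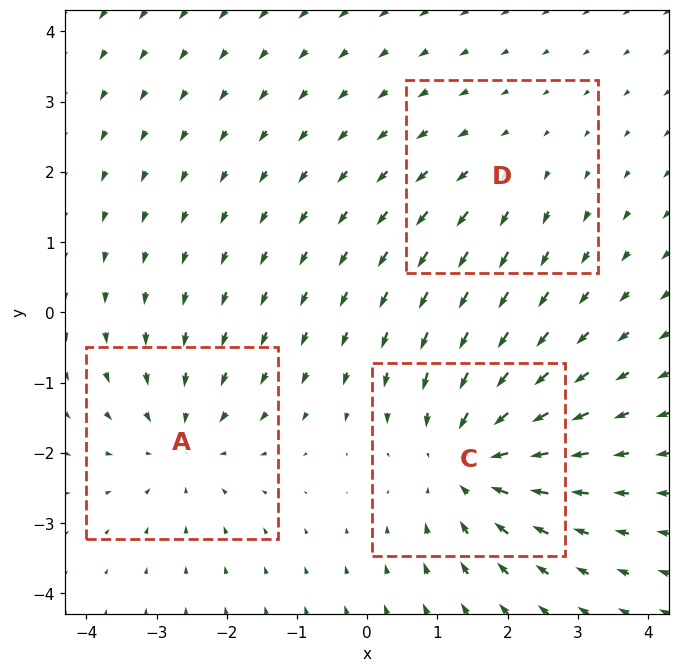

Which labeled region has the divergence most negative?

Divergence at each region's feature centre — A: about -3, C: about -4, D: about +2. Region C is most negative.

C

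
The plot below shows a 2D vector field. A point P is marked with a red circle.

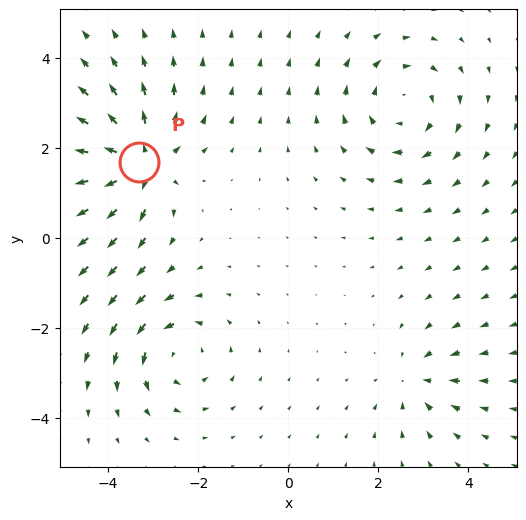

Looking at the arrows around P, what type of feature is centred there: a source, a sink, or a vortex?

At P (-3.3, 1.7) the arrows spread outward. Divergence about +7, curl ≈0 — positive divergence with near-zero curl is a source.

source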